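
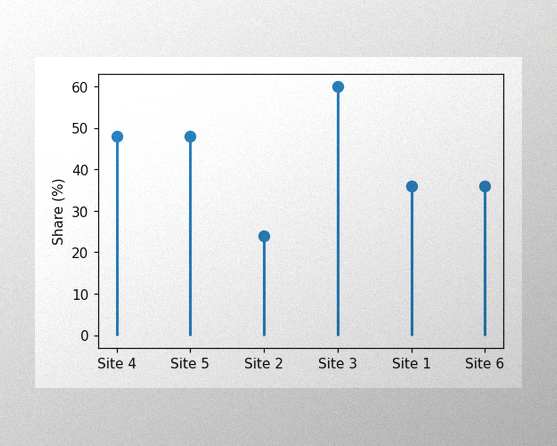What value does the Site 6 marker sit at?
The image has some photo noise and uneven lighting. The Site 6 marker sits at 36%.

36%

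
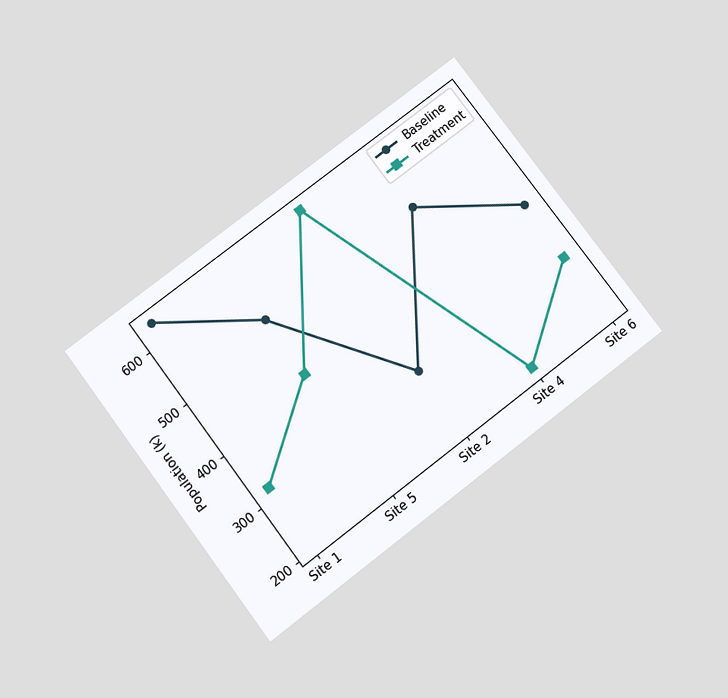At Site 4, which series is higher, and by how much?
The chart is tilted about 37° counter-clockwise and viewed slightly from below. At Site 4, Baseline sits above the other line by 318k.

Baseline, by 318k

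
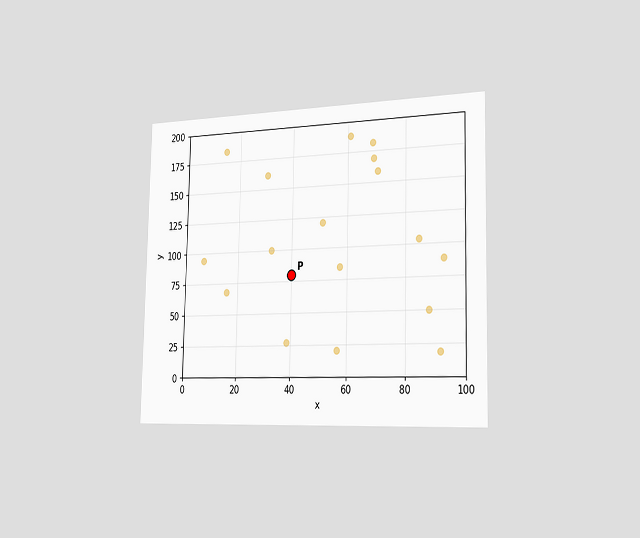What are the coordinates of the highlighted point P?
The chart is viewed slightly from the right. Following the gridlines from P to each axis, P sits at (40, 80).

(40, 80)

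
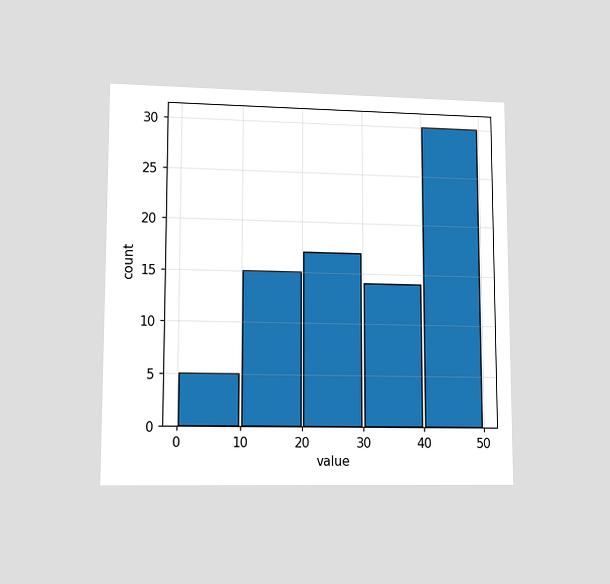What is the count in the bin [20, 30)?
17

The chart is viewed at a slight angle. The [20, 30) bin has height 17.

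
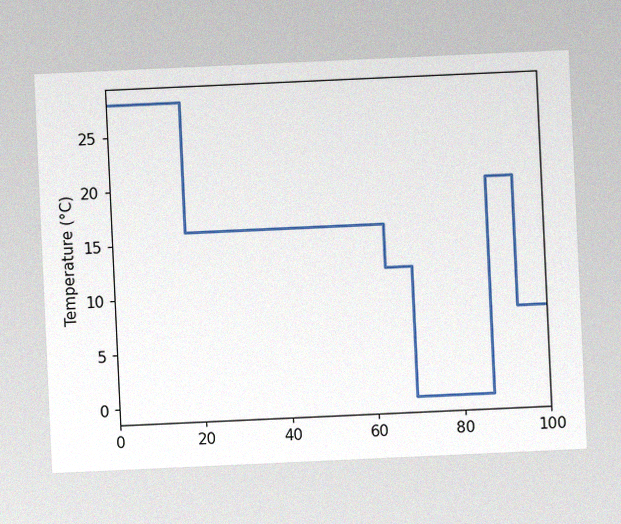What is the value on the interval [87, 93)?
The chart is tilted about 3° counter-clockwise, with some photo noise. On [87, 93) the step sits at 20°C.

20°C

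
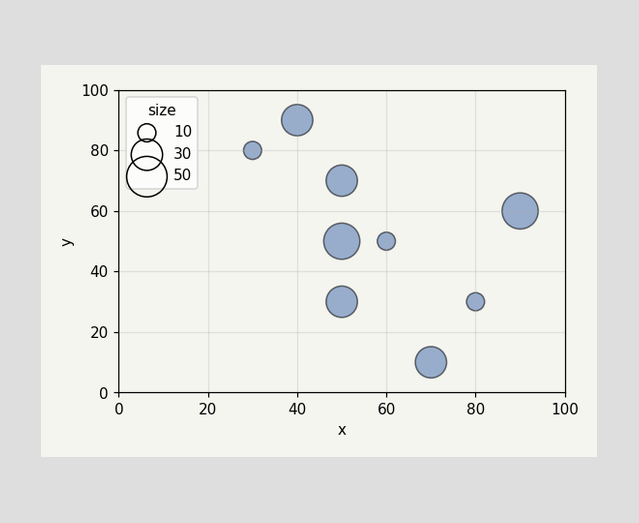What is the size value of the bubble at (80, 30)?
Matching the bubble at (80, 30) against the size legend gives 10.

10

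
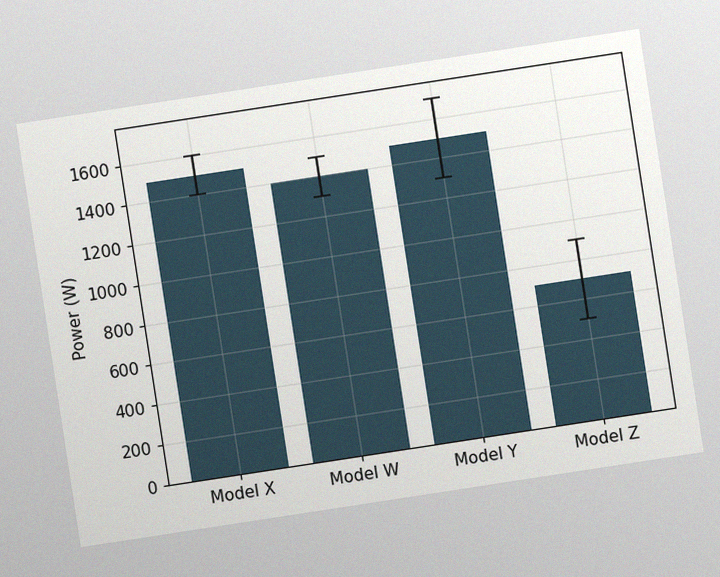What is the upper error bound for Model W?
The chart is tilted about 9° counter-clockwise, with some photo noise. The Model W bar's upper whisker reaches 1500W.

1500W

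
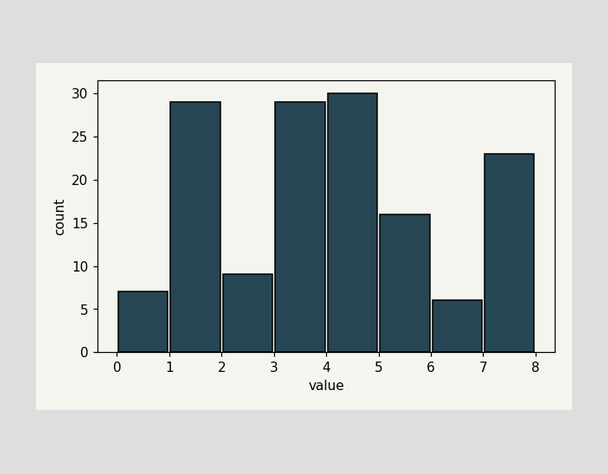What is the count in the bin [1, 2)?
The [1, 2) bin has height 29.

29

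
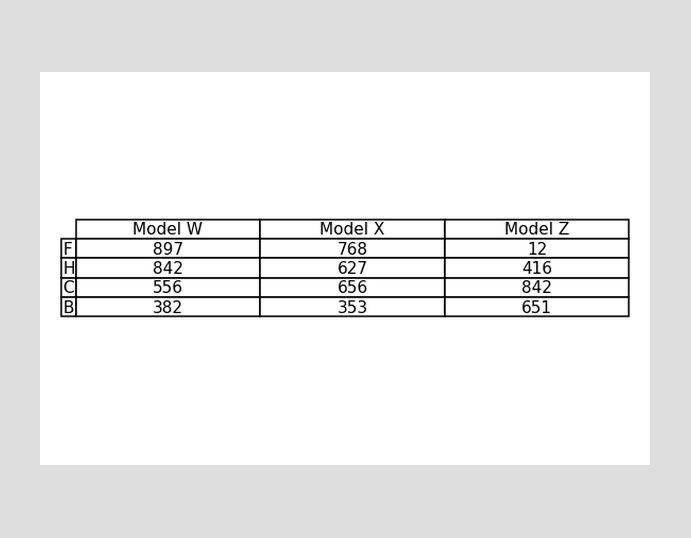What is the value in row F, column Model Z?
The (F, Model Z) cell reads 12.

12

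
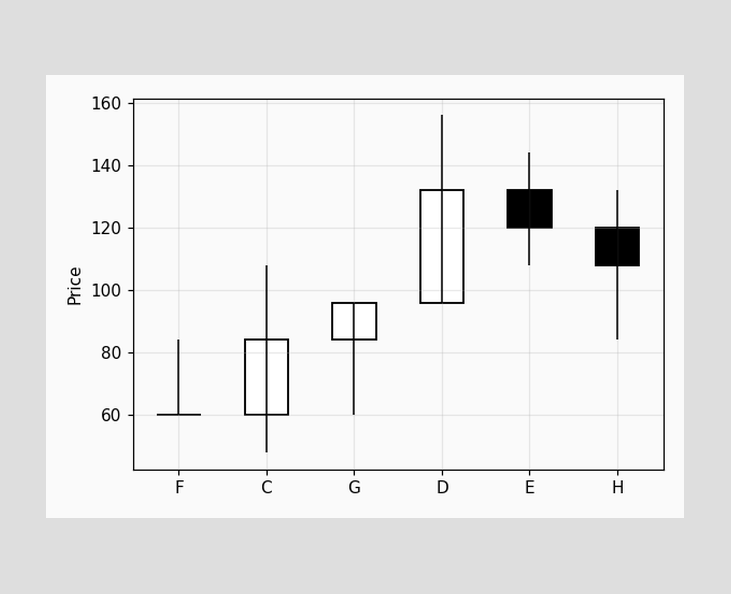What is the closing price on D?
The D candle closes at 132.

132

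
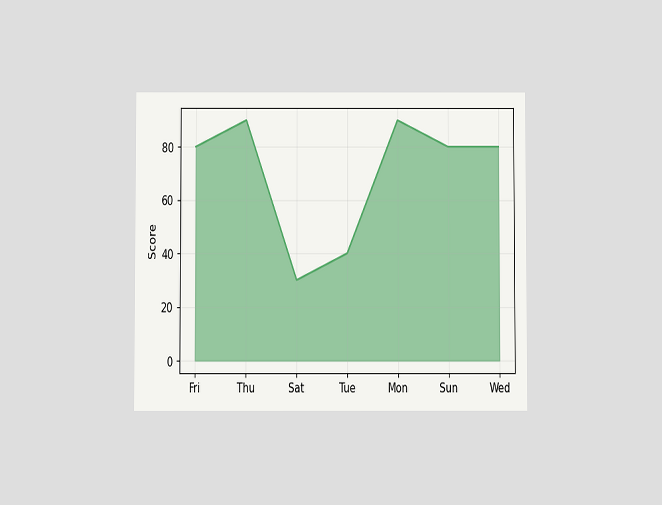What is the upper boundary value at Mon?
90

The chart is viewed at a slight angle. At Mon the upper boundary is at 90.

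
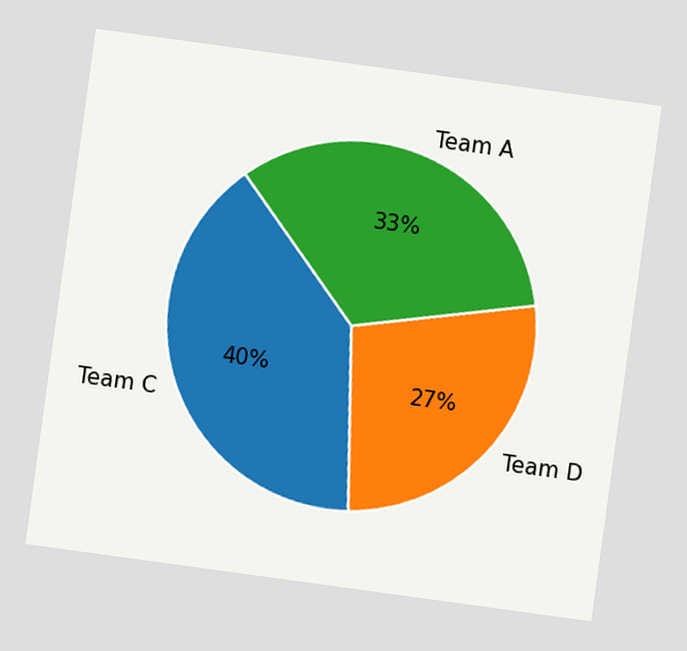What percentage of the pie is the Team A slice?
33%

The chart is tilted about 8° clockwise. The Team A slice takes up 33% of the pie.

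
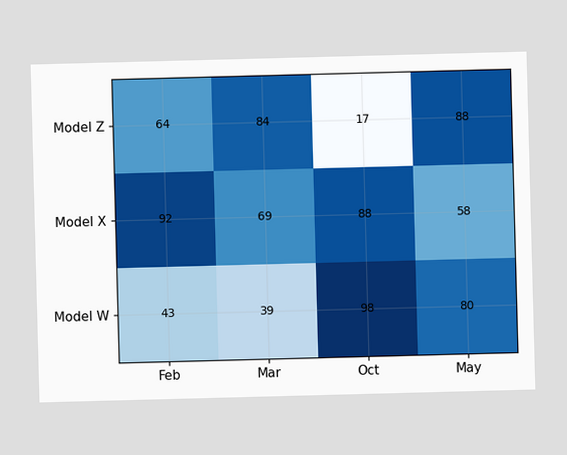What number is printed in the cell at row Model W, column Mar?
The (Model W, Mar) cell reads 39.

39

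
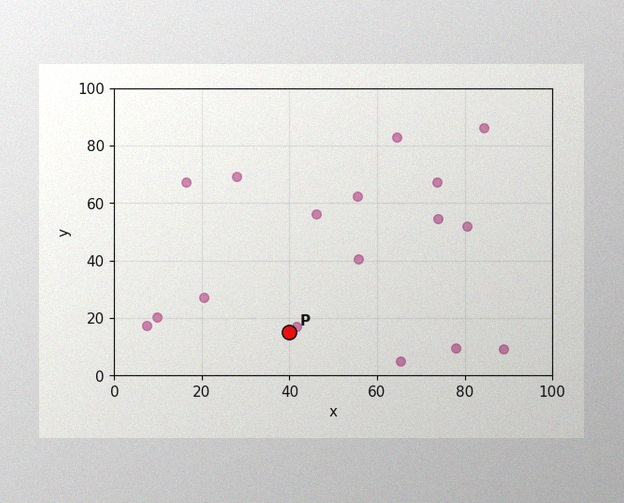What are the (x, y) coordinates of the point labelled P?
(40, 15)

The image has some photo noise and uneven lighting. Following the gridlines from P to each axis, P sits at (40, 15).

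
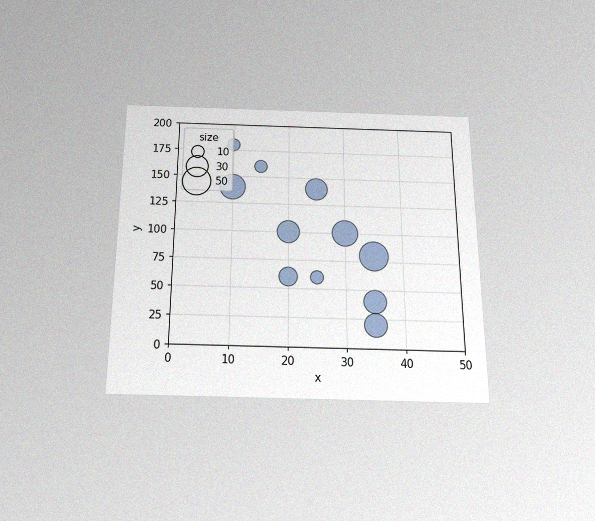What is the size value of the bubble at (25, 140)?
The chart is viewed slightly from below, with some photo noise. Matching the bubble at (25, 140) against the size legend gives 30.

30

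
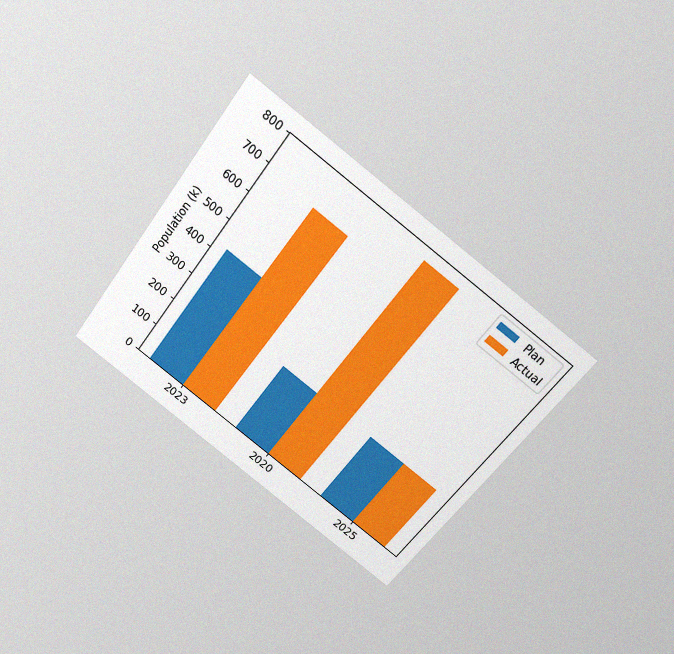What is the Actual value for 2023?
The chart is tilted about 37° clockwise and viewed slightly from above, with some photo noise. The Actual bar at 2023 reaches 680k on the y-axis.

680k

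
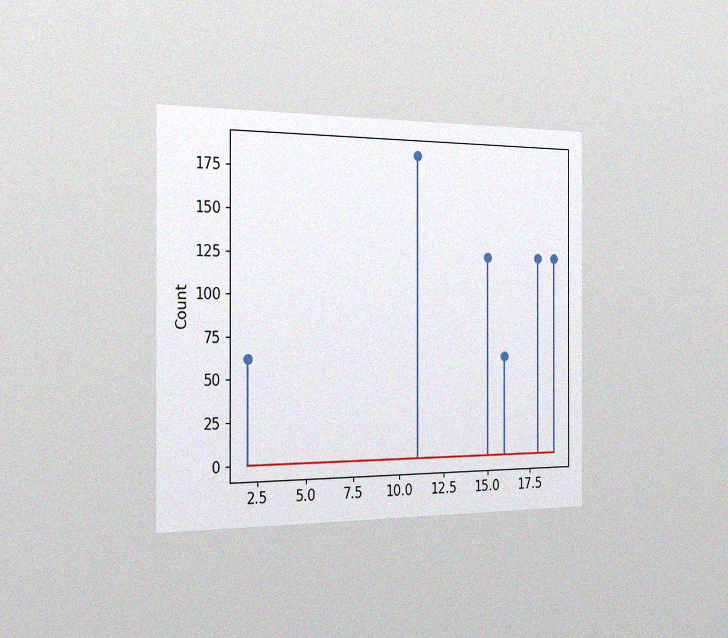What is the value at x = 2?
The chart is viewed slightly from the left, with some photo noise. The stem at x=2 reaches 62.

62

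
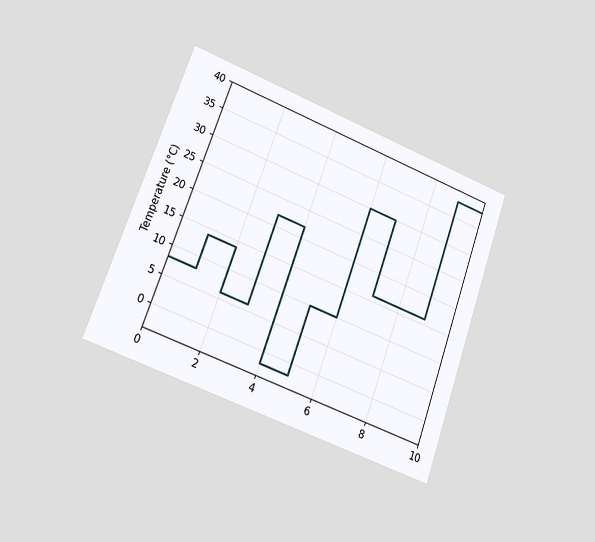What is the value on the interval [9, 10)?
The chart is tilted about 20° clockwise and viewed slightly from the left. On [9, 10) the step sits at 38°C.

38°C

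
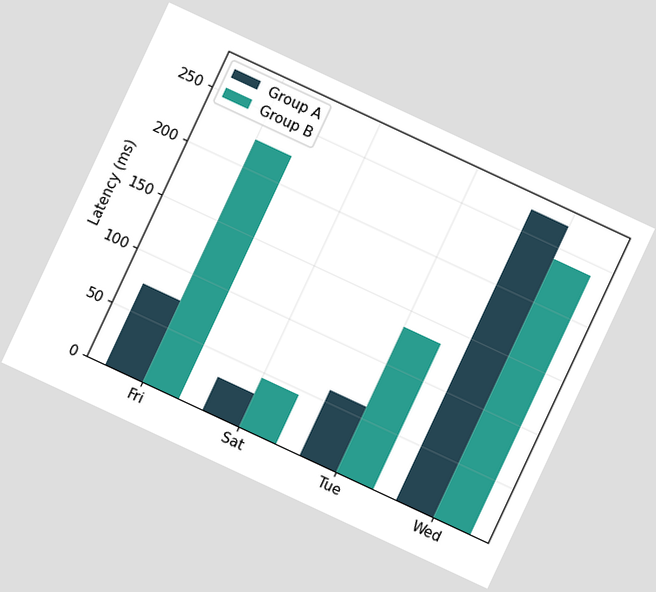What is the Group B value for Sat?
The chart is tilted about 25° clockwise. The Group B bar at Sat reaches 45ms on the y-axis.

45ms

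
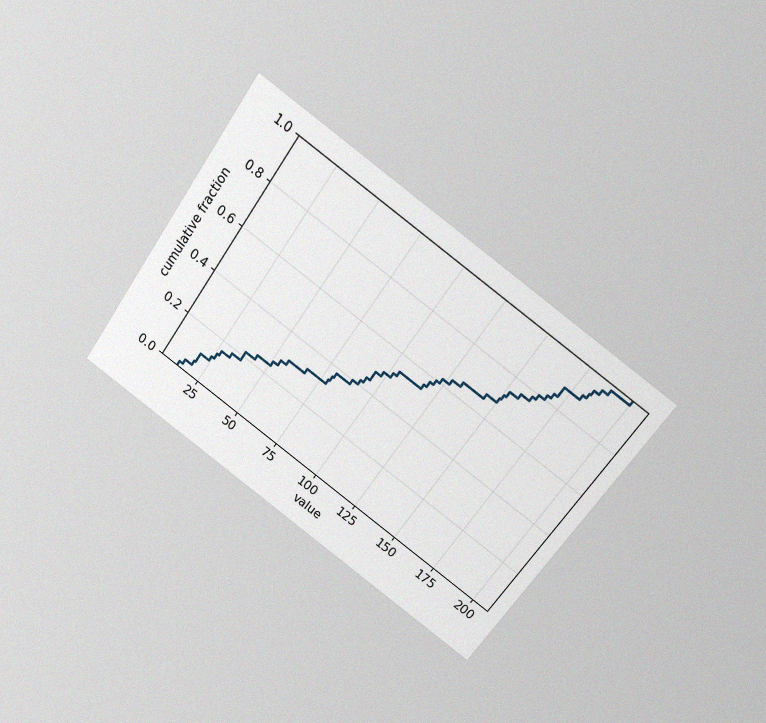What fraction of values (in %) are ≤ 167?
82%

The chart is tilted about 36° clockwise and viewed at a slight angle, with some photo noise. At x=167 the ECDF step is at 82%.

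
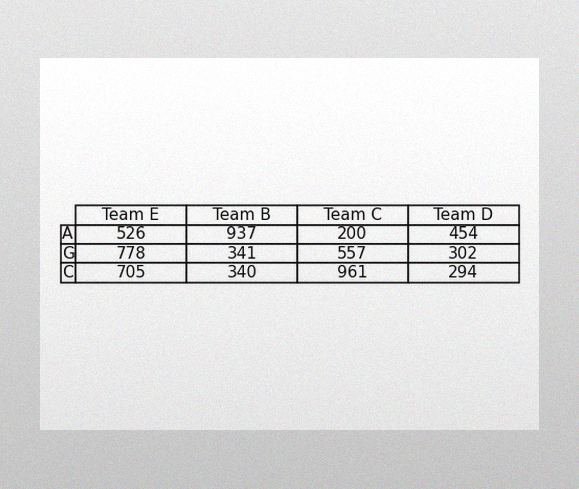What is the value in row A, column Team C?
The image has some photo noise and uneven lighting. The (A, Team C) cell reads 200.

200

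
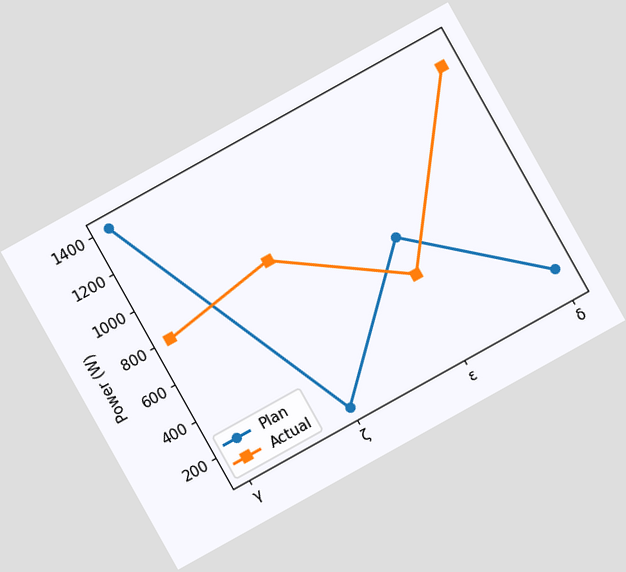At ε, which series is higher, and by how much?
The chart is tilted about 29° counter-clockwise. At ε, Plan sits above the other line by 200W.

Plan, by 200W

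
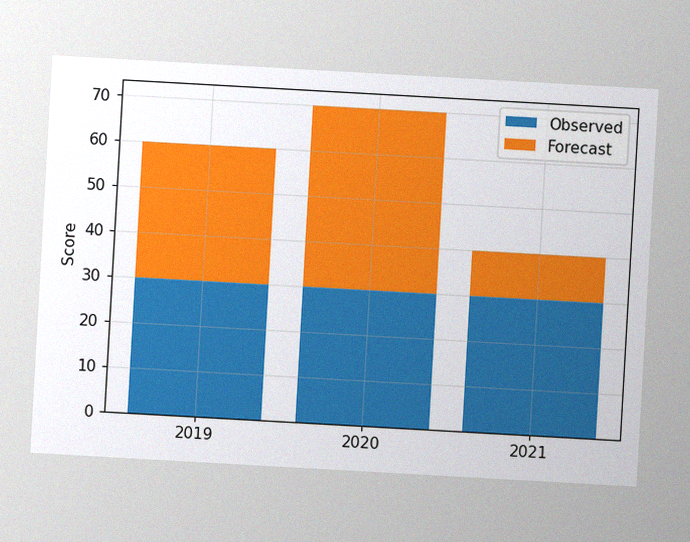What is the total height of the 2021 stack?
40

The chart is tilted about 3° clockwise, with some photo noise. The 2021 stack's top reaches 40 on the y-axis.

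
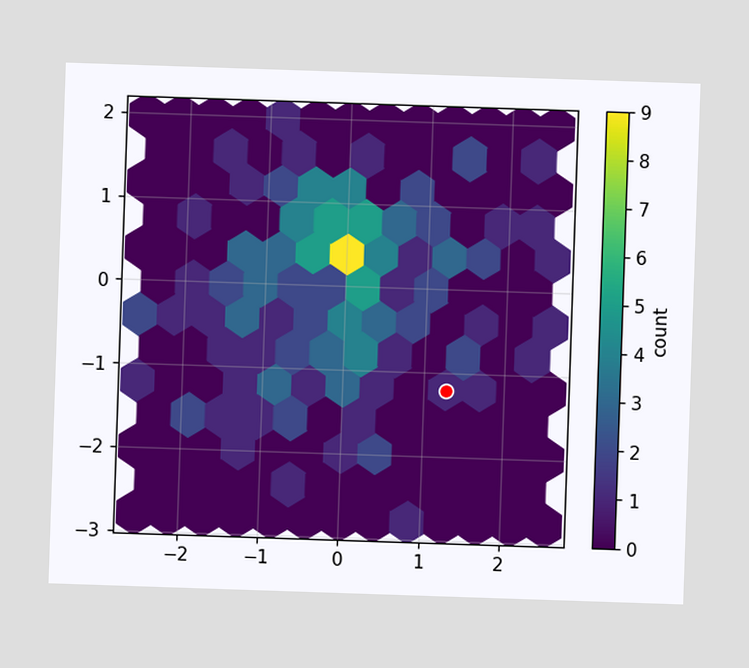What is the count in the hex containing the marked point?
1

The marked hex reads 1 on the colorbar.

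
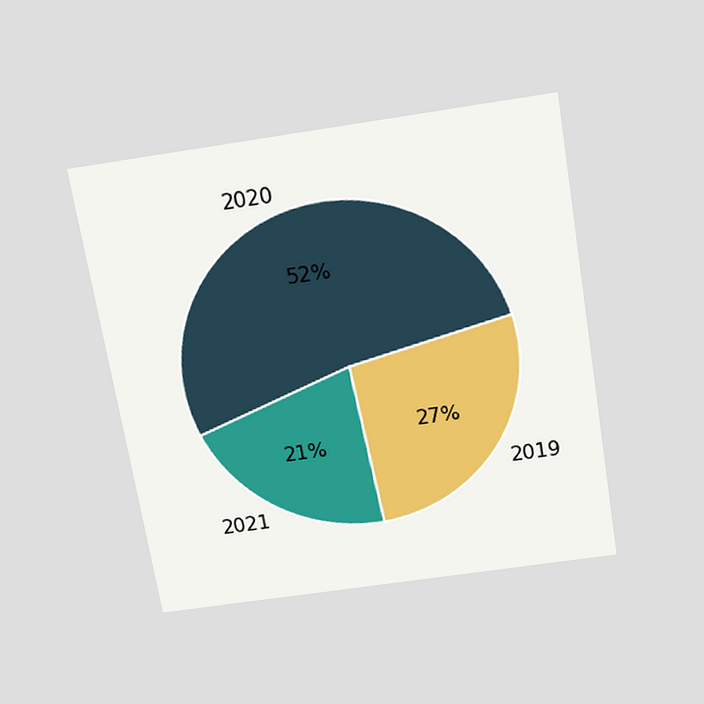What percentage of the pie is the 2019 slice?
The chart is tilted about 9° counter-clockwise and viewed slightly from above. The 2019 slice takes up 27% of the pie.

27%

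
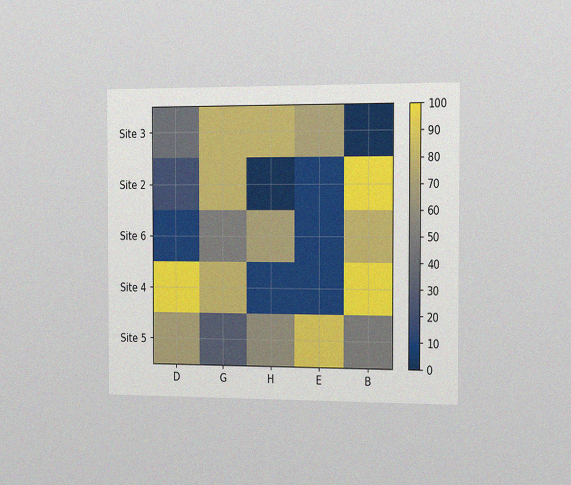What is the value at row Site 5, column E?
90

The chart is viewed slightly from the right, with some photo noise. Matching cell (Site 5, E) against the colorbar gives 90.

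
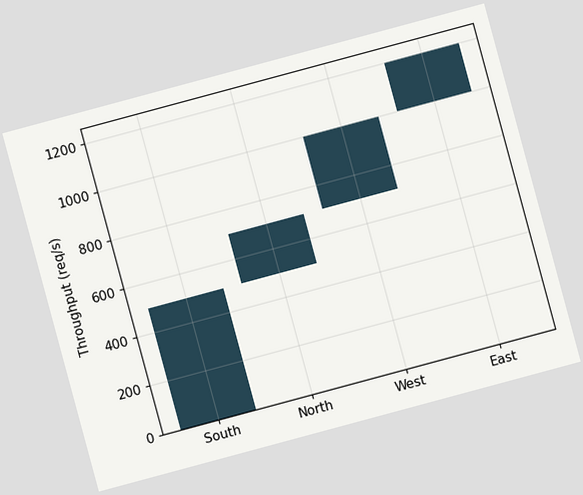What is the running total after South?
The chart is tilted about 15° counter-clockwise. After South the running total reaches 500req/s.

500req/s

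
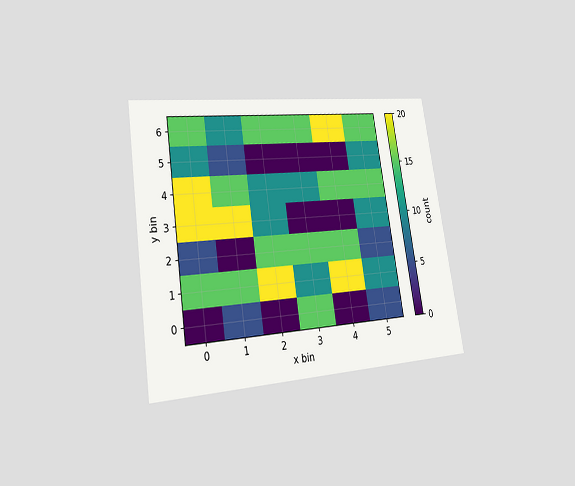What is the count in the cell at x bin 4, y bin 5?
The chart is tilted about 9° counter-clockwise and viewed slightly from the left. Matching the cell (4, 5) against the colorbar gives 0.

0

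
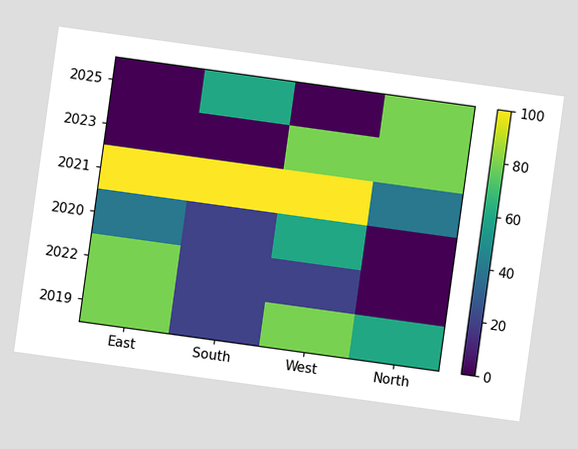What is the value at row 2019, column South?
The chart is tilted about 8° clockwise. Matching cell (2019, South) against the colorbar gives 20.

20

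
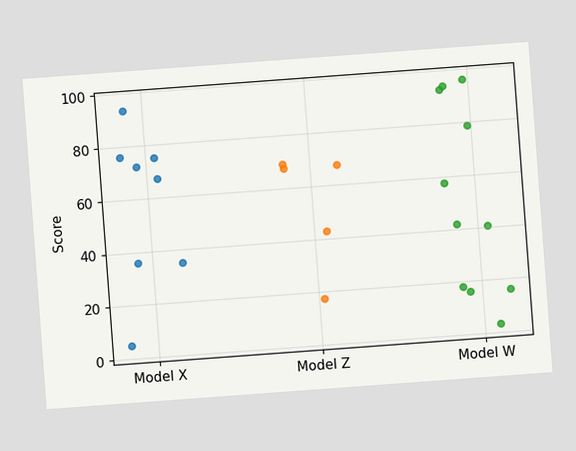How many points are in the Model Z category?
5

The chart is tilted about 4° counter-clockwise. Counting the markers in the Model Z column gives 5.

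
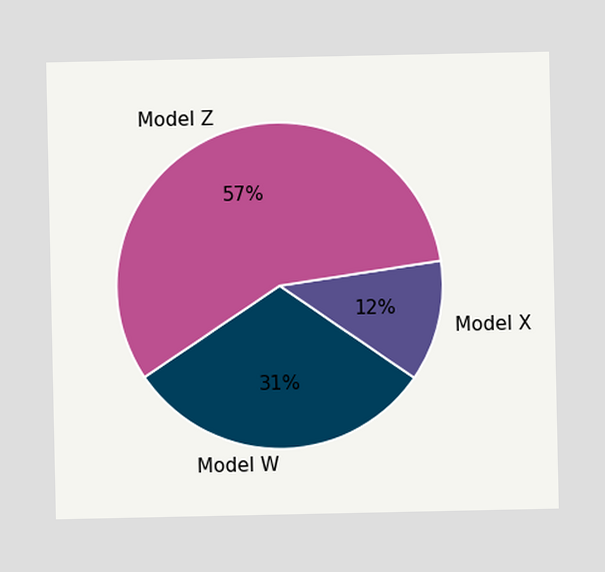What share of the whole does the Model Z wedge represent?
57%

The Model Z slice takes up 57% of the pie.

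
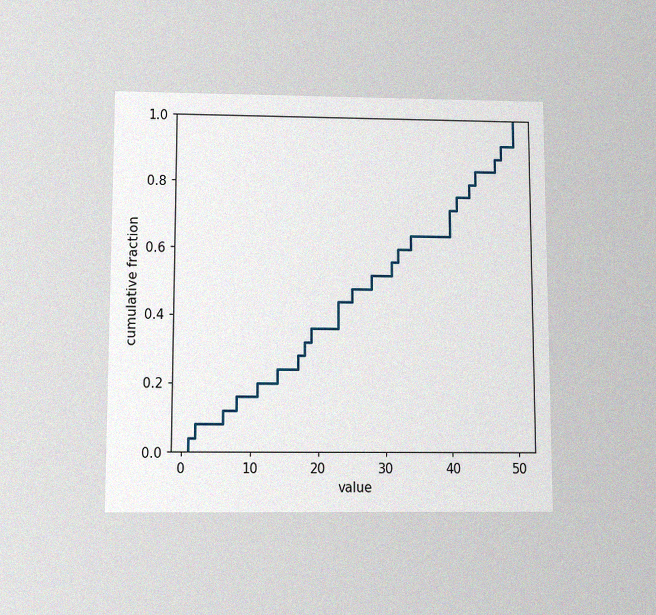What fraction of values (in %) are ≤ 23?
The chart is viewed slightly from below, with some photo noise. At x=23 the ECDF step is at 44%.

44%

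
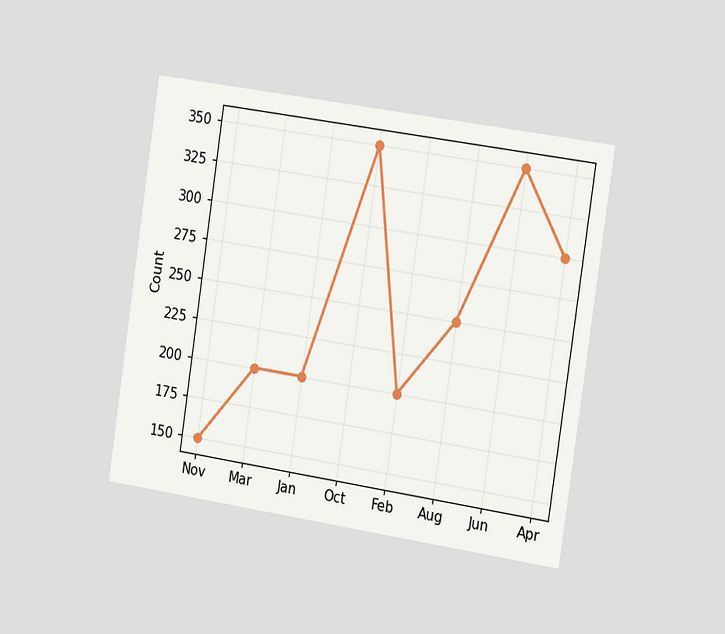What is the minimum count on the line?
The chart is tilted about 8° clockwise and viewed slightly from the right. The lowest point is at Nov, and reading across to the y-axis gives 150.

150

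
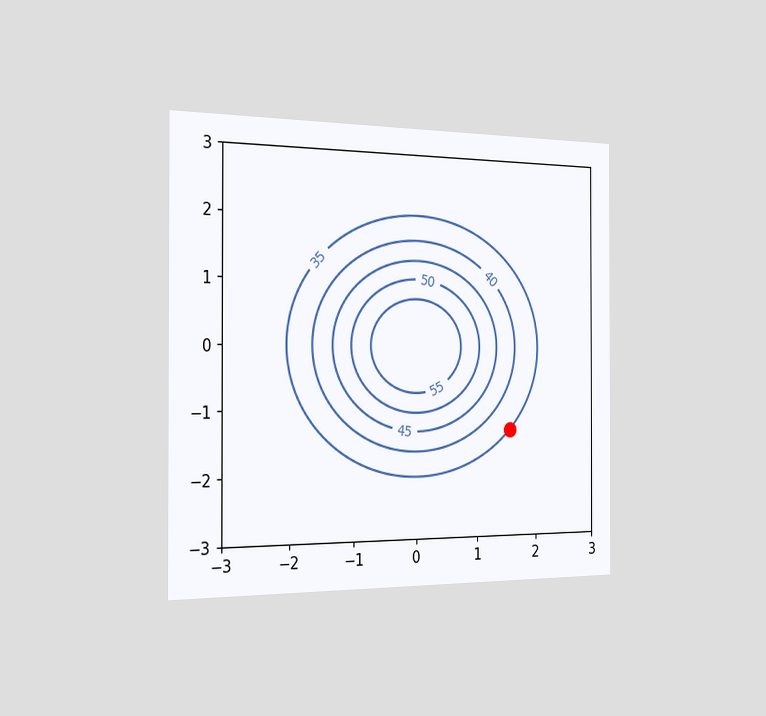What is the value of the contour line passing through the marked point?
The chart is viewed slightly from the left. The marked point sits on the contour labelled 35.

35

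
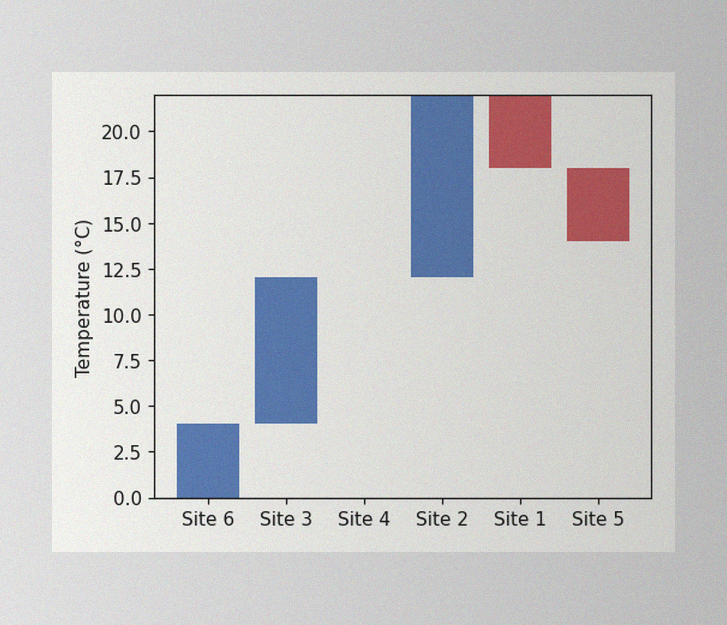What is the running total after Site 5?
The image has some photo noise and uneven lighting. After Site 5 the running total reaches 14°C.

14°C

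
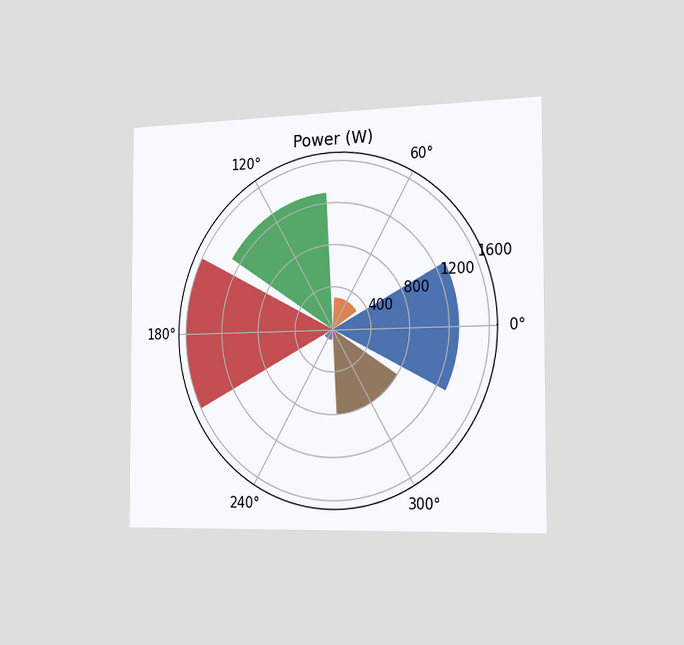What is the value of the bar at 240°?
100W

The chart is viewed slightly from the right. The bar at 240° reaches 100W on the radial axis.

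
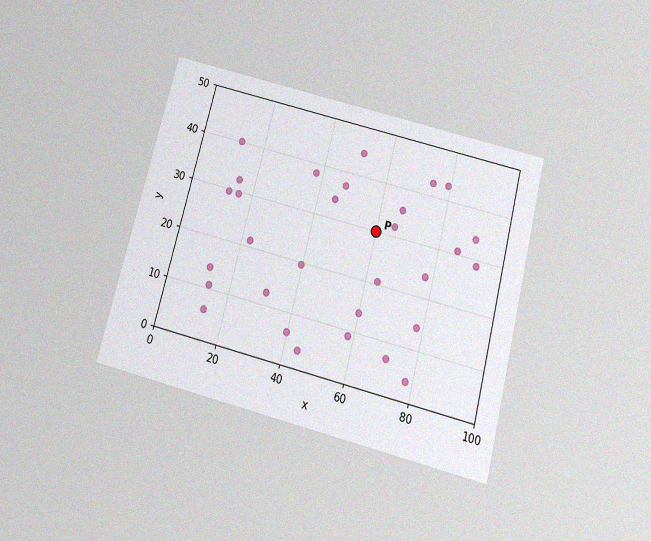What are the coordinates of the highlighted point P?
The chart is tilted about 15° clockwise and viewed slightly from below, with some photo noise. Following the gridlines from P to each axis, P sits at (60, 30).

(60, 30)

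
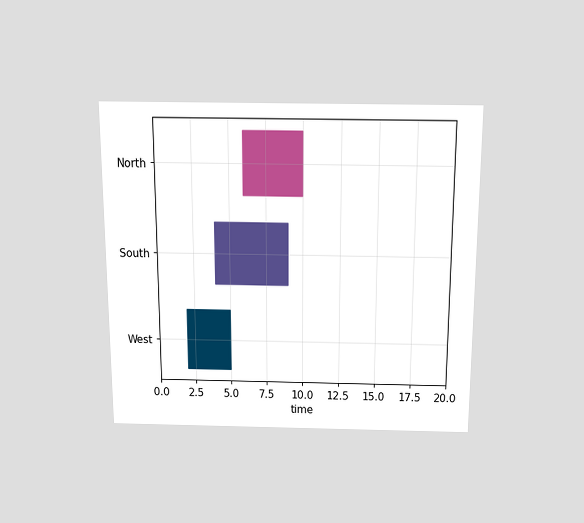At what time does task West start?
2

The chart is viewed slightly from above. The West bar begins at t=2.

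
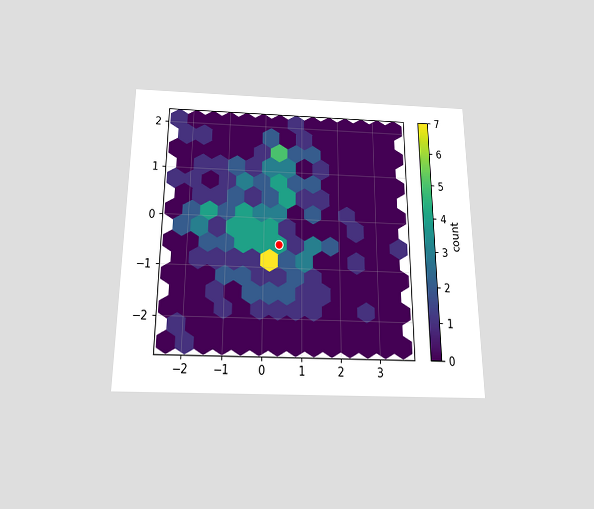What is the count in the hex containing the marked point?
The chart is viewed slightly from below. The marked hex reads 4 on the colorbar.

4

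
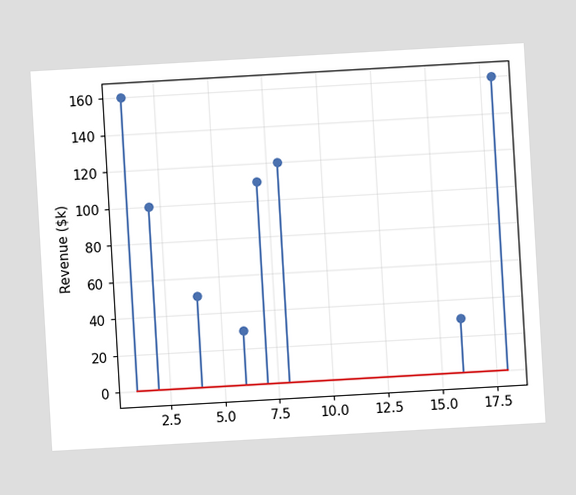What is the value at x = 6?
The chart is tilted about 3° counter-clockwise. The stem at x=6 reaches $30k.

$30k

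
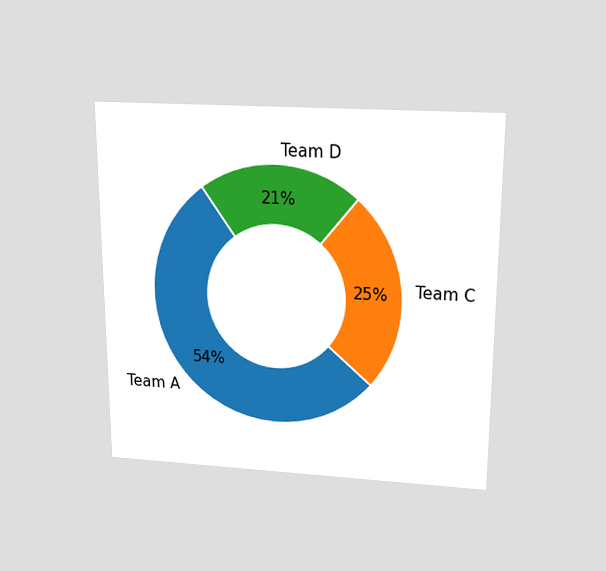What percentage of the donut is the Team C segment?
25%

The chart is viewed slightly from above. The Team C segment takes up 25% of the ring.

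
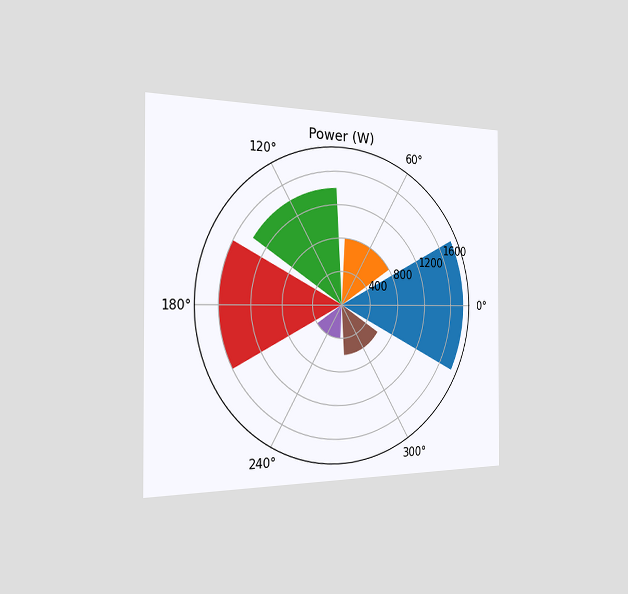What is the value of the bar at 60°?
The chart is viewed slightly from the left. The bar at 60° reaches 800W on the radial axis.

800W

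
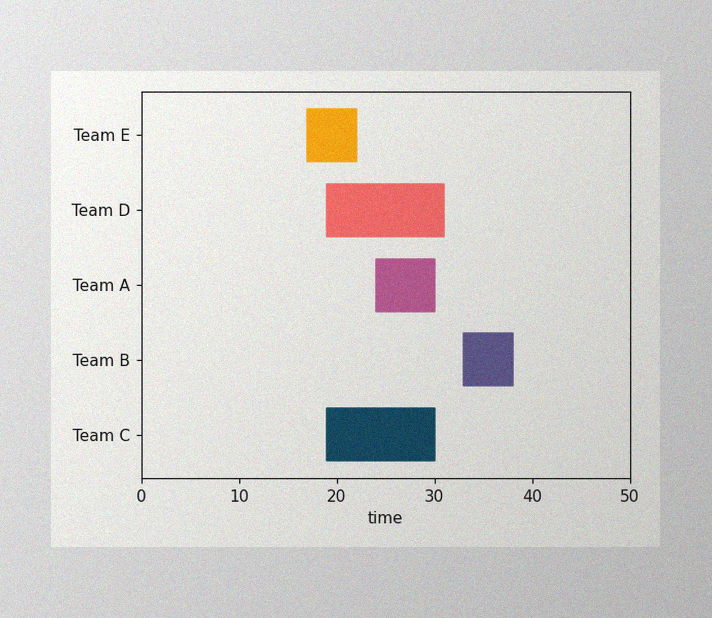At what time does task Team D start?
19

The image has some photo noise and uneven lighting. The Team D bar begins at t=19.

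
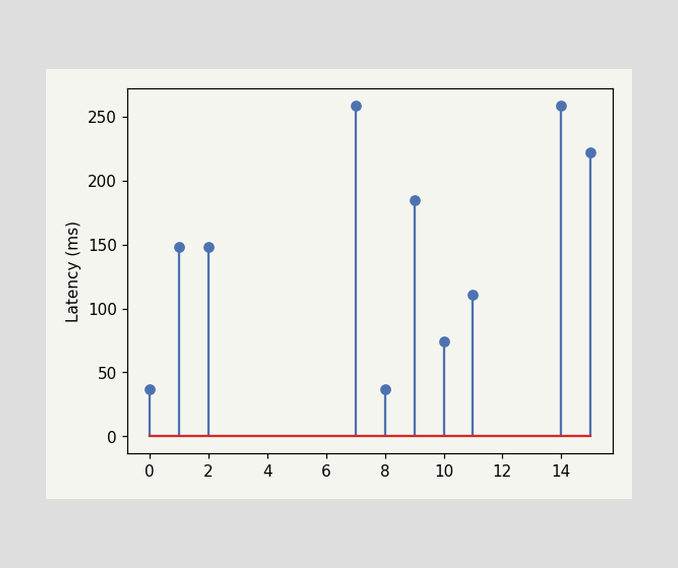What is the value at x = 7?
The stem at x=7 reaches 259ms.

259ms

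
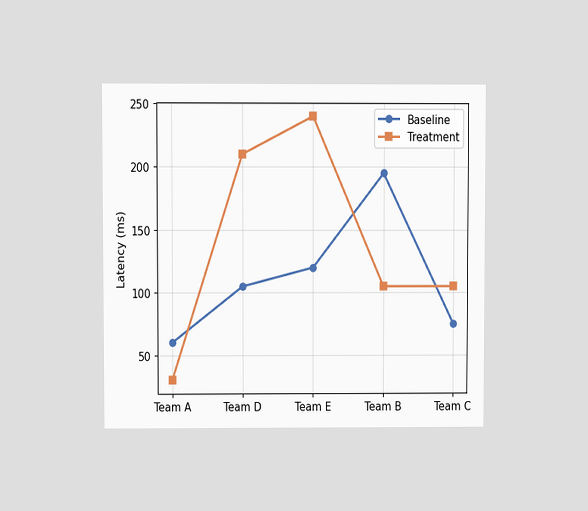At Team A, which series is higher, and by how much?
The chart is viewed at a slight angle. At Team A, Baseline sits above the other line by 30ms.

Baseline, by 30ms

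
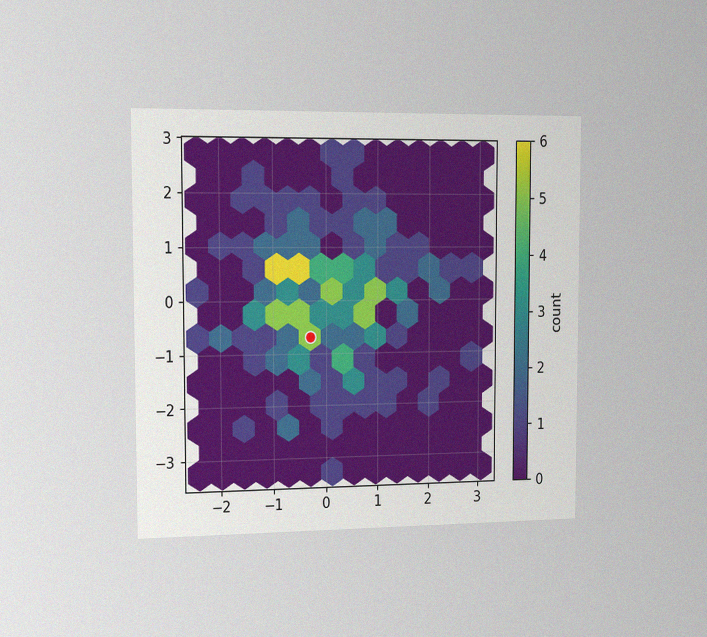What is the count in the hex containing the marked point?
The chart is viewed slightly from the left, with some photo noise. The marked hex reads 5 on the colorbar.

5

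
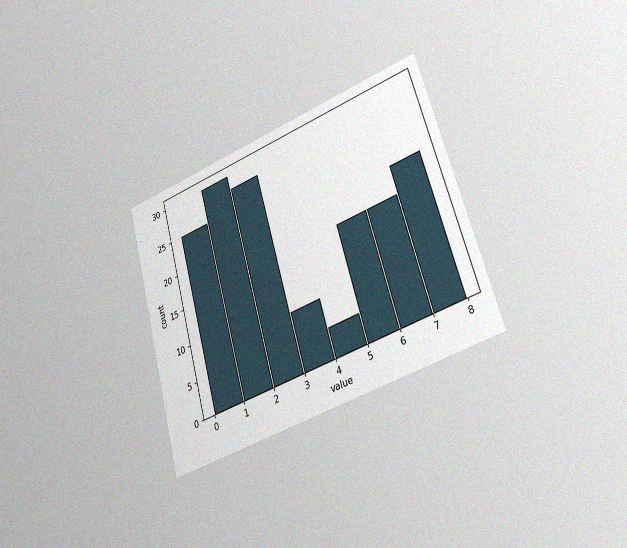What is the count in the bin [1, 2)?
The chart is tilted about 16° counter-clockwise and viewed slightly from the right, with some photo noise. The [1, 2) bin has height 30.

30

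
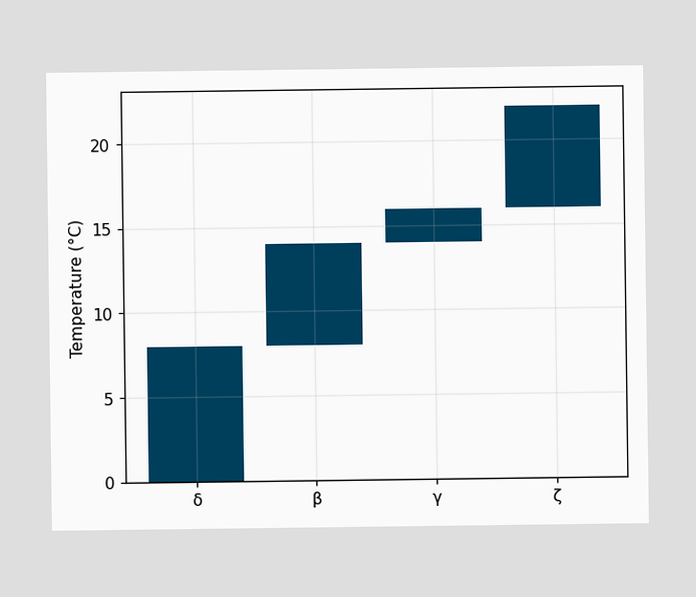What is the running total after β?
After β the running total reaches 14°C.

14°C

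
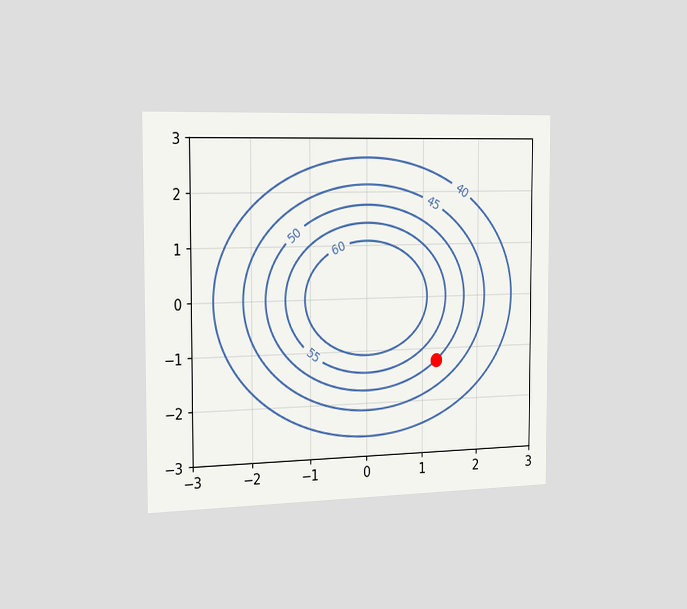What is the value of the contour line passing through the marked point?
The chart is viewed slightly from the left. The marked point sits on the contour labelled 50.

50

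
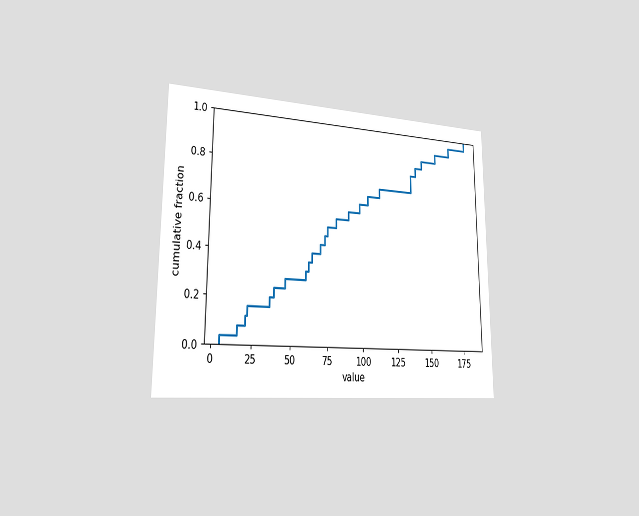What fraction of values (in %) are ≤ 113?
72%

The chart is viewed slightly from the left. At x=113 the ECDF step is at 72%.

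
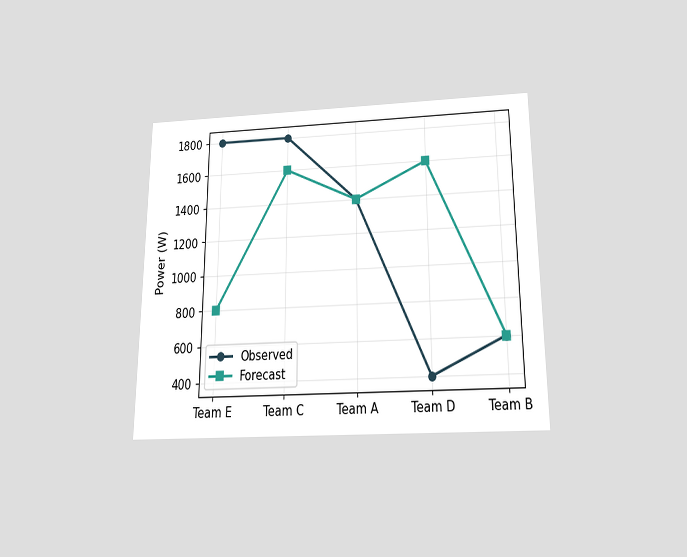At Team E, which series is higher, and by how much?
The chart is viewed slightly from below. At Team E, Observed sits above the other line by 1000W.

Observed, by 1000W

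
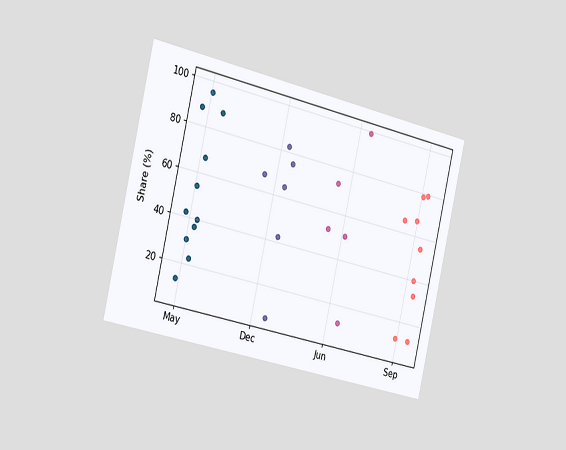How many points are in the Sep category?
The chart is tilted about 13° clockwise and viewed slightly from the left. Counting the markers in the Sep column gives 9.

9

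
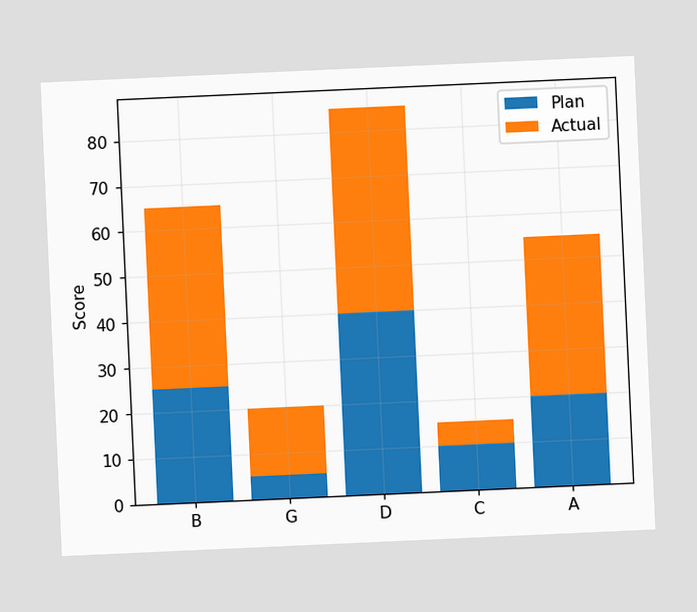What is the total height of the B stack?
The chart is tilted about 3° counter-clockwise. The B stack's top reaches 65 on the y-axis.

65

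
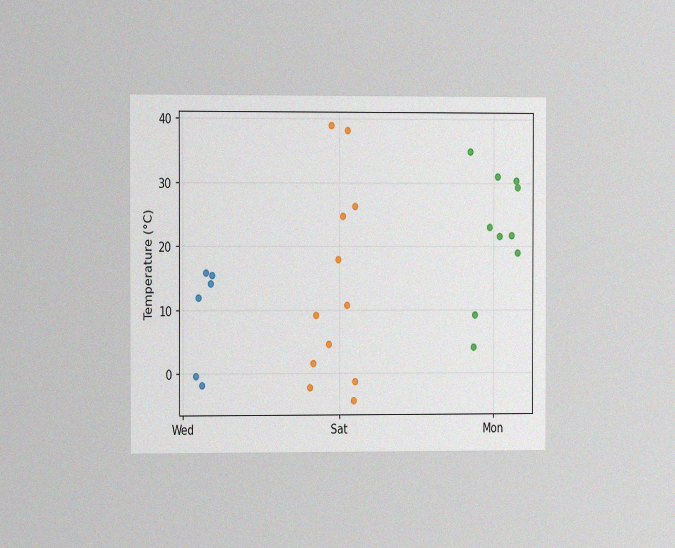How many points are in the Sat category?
The chart is viewed slightly from the left, with some photo noise. Counting the markers in the Sat column gives 12.

12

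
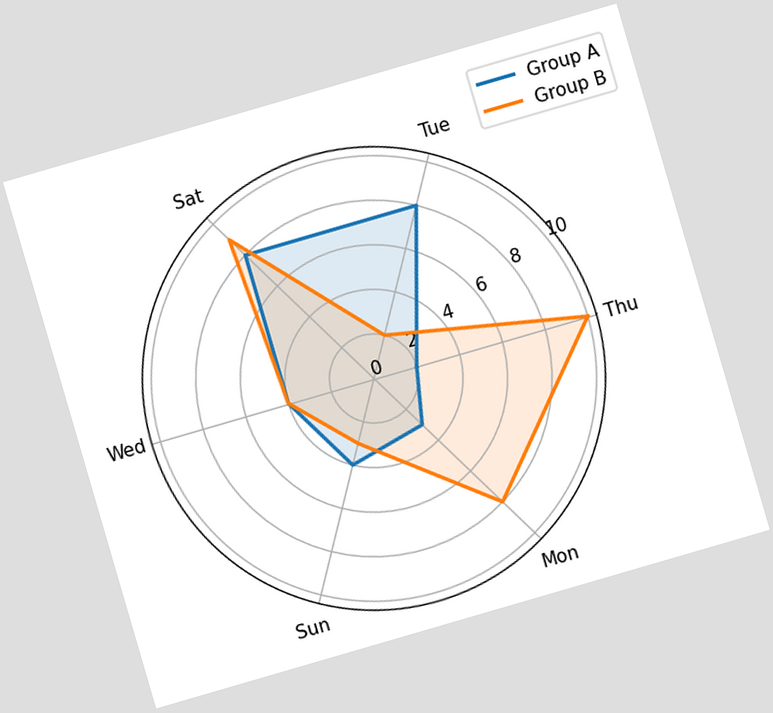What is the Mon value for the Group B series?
The chart is tilted about 16° counter-clockwise. On the Mon axis, Group B reaches 8.

8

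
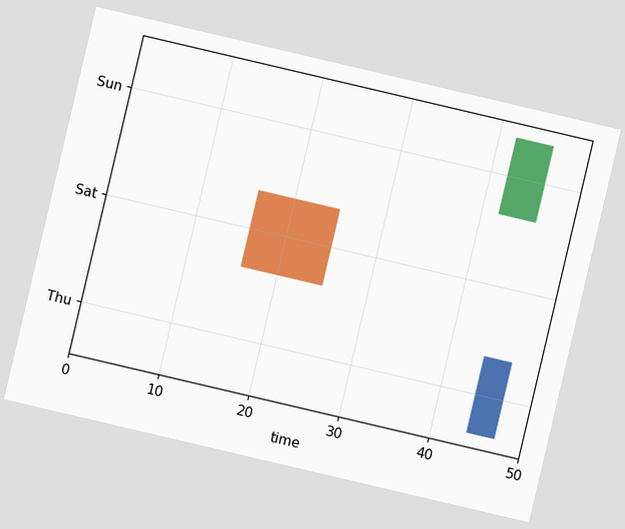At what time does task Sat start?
16

The chart is tilted about 13° clockwise. The Sat bar begins at t=16.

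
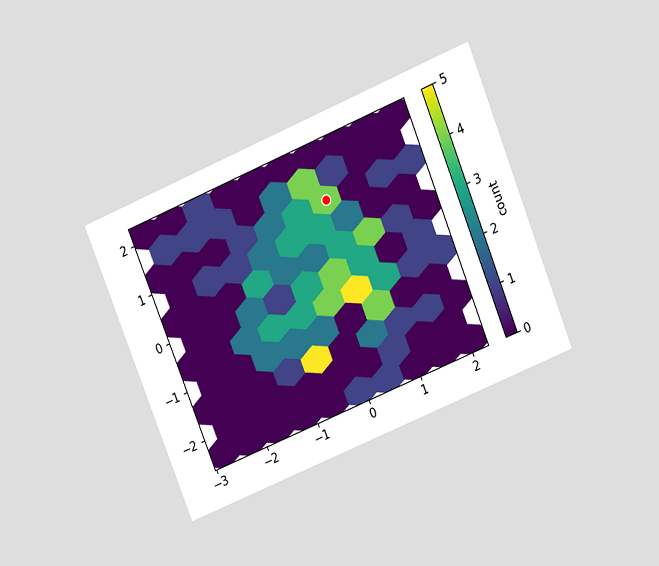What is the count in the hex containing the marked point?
The chart is tilted about 22° counter-clockwise and viewed slightly from above. The marked hex reads 4 on the colorbar.

4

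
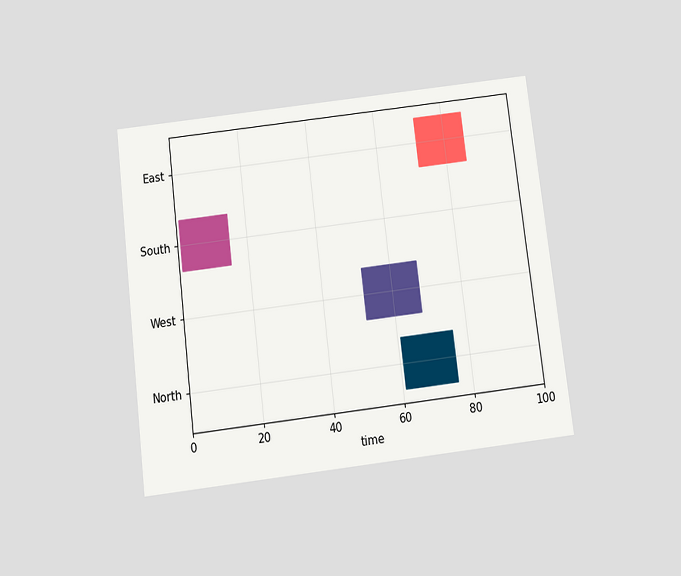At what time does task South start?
The chart is tilted about 7° counter-clockwise and viewed slightly from below. The South bar begins at t=1.

1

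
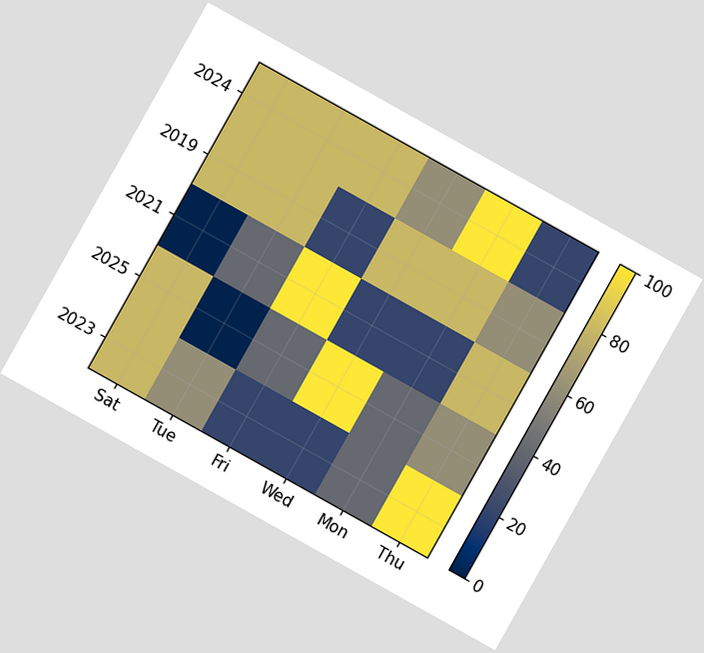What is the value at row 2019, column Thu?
60

The chart is tilted about 29° clockwise. Matching cell (2019, Thu) against the colorbar gives 60.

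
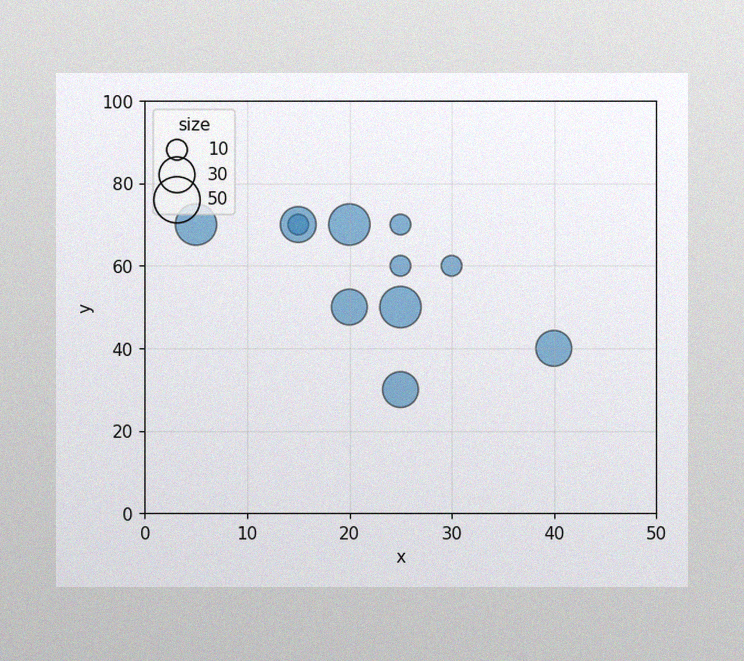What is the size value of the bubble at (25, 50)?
The image has some photo noise and uneven lighting. Matching the bubble at (25, 50) against the size legend gives 40.

40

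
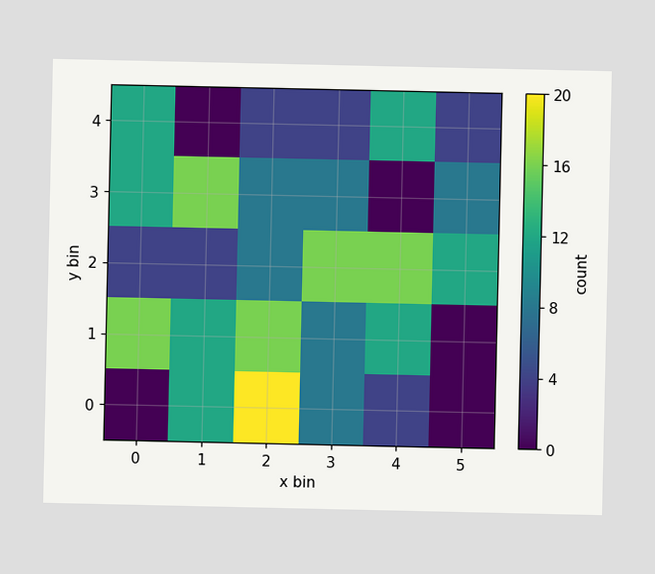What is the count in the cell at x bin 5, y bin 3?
8

Matching the cell (5, 3) against the colorbar gives 8.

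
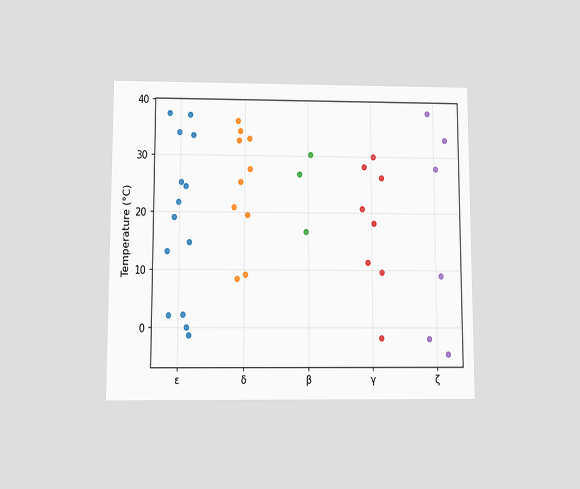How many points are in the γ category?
8

The chart is viewed slightly from below. Counting the markers in the γ column gives 8.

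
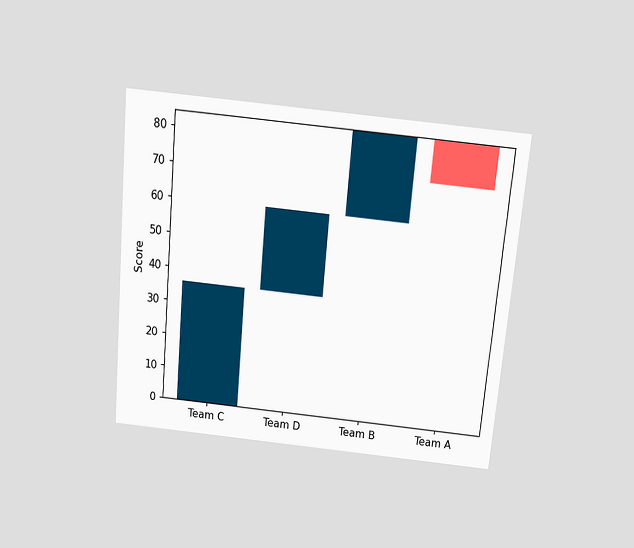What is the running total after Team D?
The chart is tilted about 5° clockwise and viewed slightly from above. After Team D the running total reaches 60.

60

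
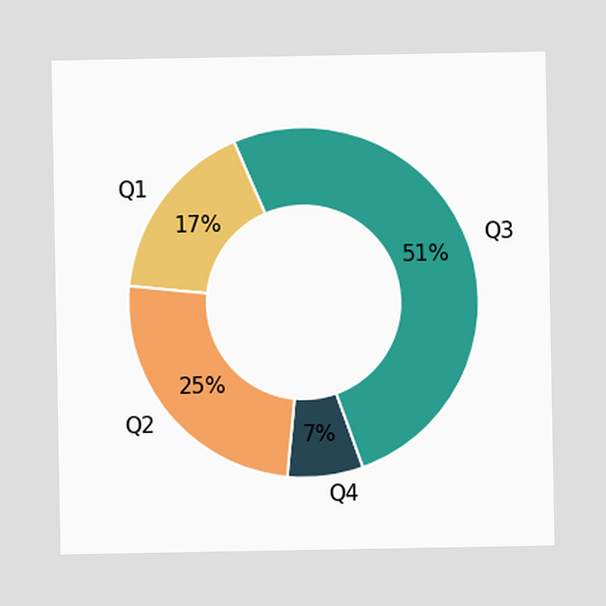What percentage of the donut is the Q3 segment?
51%

The Q3 segment takes up 51% of the ring.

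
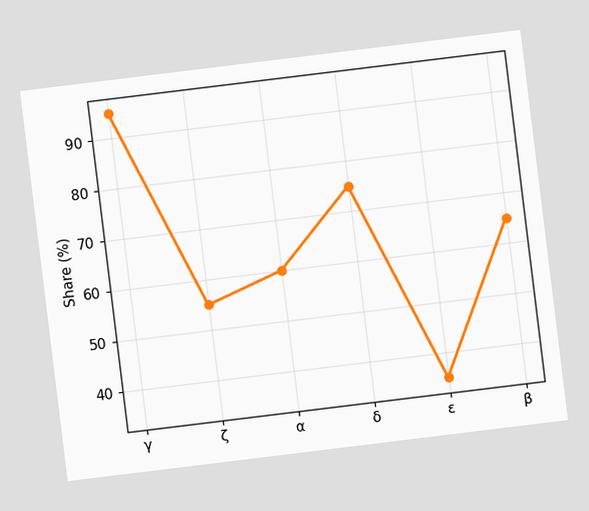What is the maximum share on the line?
The chart is tilted about 7° counter-clockwise. The highest point is at γ, and reading across to the y-axis gives 95%.

95%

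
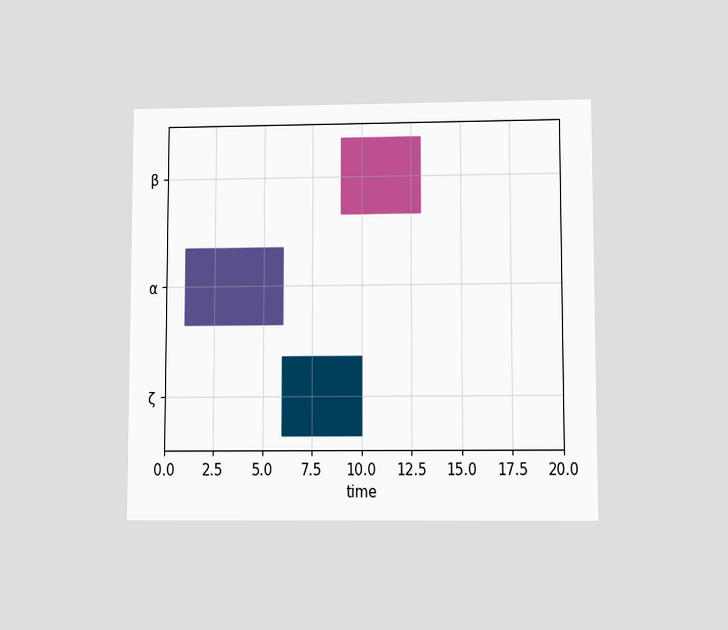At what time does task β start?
9

The chart is viewed at a slight angle. The β bar begins at t=9.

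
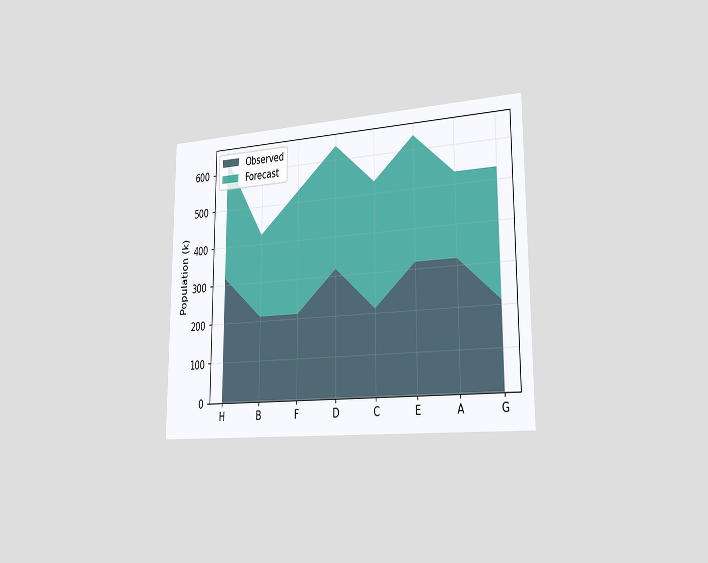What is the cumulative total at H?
636k

The chart is viewed slightly from the right. The stacked total at H reaches 636k.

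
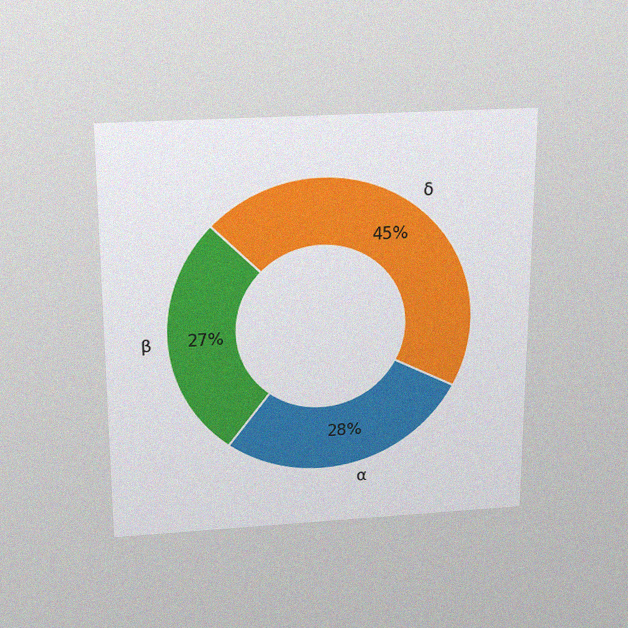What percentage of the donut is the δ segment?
The chart is viewed slightly from above, with some photo noise. The δ segment takes up 45% of the ring.

45%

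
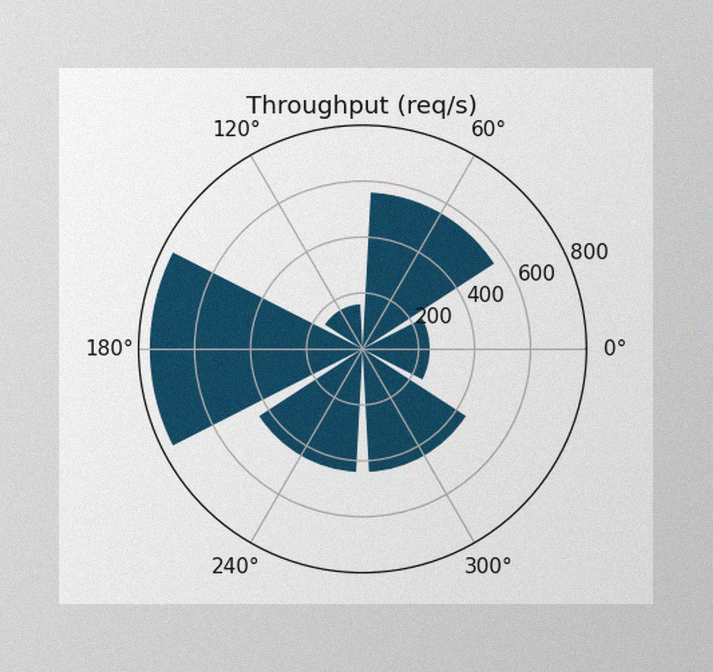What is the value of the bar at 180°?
The image has some photo noise and uneven lighting. The bar at 180° reaches 760req/s on the radial axis.

760req/s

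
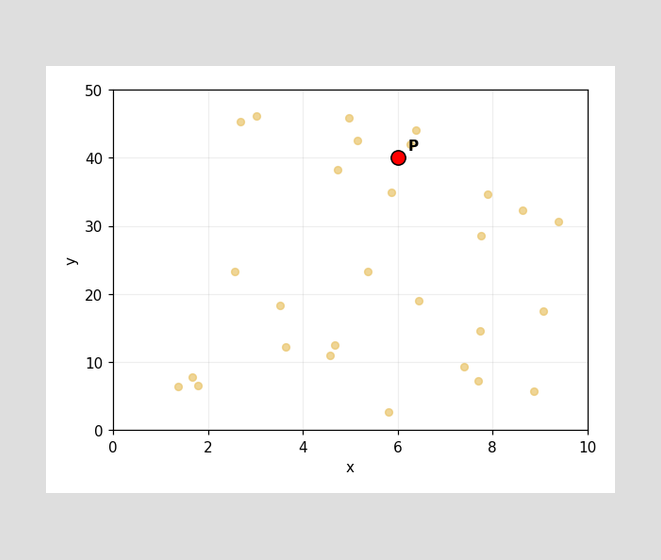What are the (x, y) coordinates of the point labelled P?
Following the gridlines from P to each axis, P sits at (6, 40).

(6, 40)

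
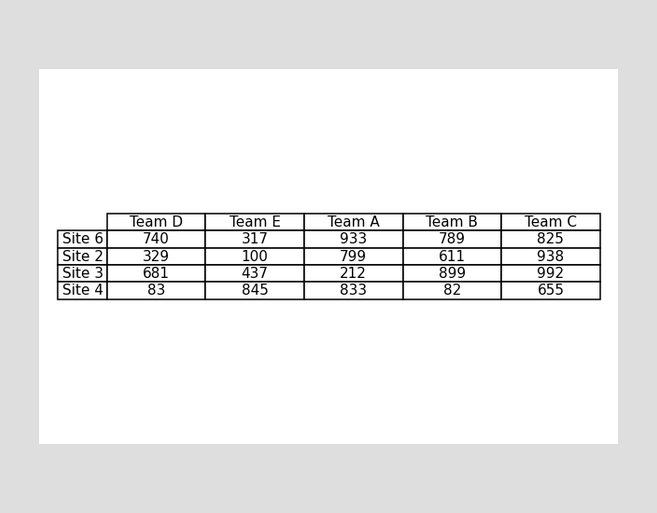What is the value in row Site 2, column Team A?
The (Site 2, Team A) cell reads 799.

799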